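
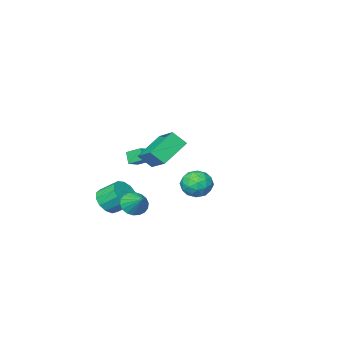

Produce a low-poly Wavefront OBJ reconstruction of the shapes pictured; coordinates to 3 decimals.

v 1.53 -0.768 1.231
v 1.131 0.061 1.716
v 1.698 -0.294 0.559
v 1.3 0.536 1.044
v 2.26 -0.596 1.536
v 1.862 0.234 2.021
v 2.429 -0.121 0.864
v 2.03 0.708 1.349
v 1.716 3.175 3.096
v 2.023 4.809 3.995
v 3.298 3.429 2.094
v 3.605 5.063 2.993
v 2.275 2.657 3.847
v 2.582 4.291 4.746
v 3.857 2.911 2.845
v 4.164 4.545 3.744
v 3.612 2.215 -1.016
v 4.235 1.839 -0.66
v 3.808 3.325 -0.184
v 4.393 2.015 -0.932
v 4.396 2.231 -1.221
v 4.244 2.444 -1.469
v 3.967 2.612 -1.627
v 3.62 2.701 -1.664
v 3.271 2.694 -1.573
v 2.99 2.592 -1.372
v 2.832 2.416 -1.1
v 2.829 2.2 -0.811
v 2.981 1.987 -0.563
v 3.258 1.819 -0.405
v 3.605 1.73 -0.367
v 3.954 1.737 -0.458
v -4.081 -1.297 -2.779
v -3.39 -1.715 -2.121
v -3.85 -2.585 -3.839
v -3.159 -3.003 -3.181
v -4.168 -2.973 -2.927
v -4.311 -2.177 -2.272
v -2.929 -2.123 -3.688
v -3.072 -1.327 -3.033
v -2.679 -2.225 -2.683
v -3.444 -2.75 -2.213
v -3.796 -1.55 -3.747
v -4.561 -2.075 -3.277
v -3.756 -1.393 -2.357
v -3.484 -2.907 -3.603
v -4.077 -2.889 -3.454
v -3.671 -3.135 -3.067
v -4.297 -1.664 -2.445
v -3.891 -1.91 -2.059
v -4.348 -2.649 -2.532
v -3.349 -2.39 -3.901
v -2.943 -2.636 -3.515
v -3.569 -1.165 -2.893
v -3.163 -1.411 -2.506
v -2.892 -1.651 -3.428
v -2.932 -1.938 -2.301
v -2.796 -2.696 -2.924
v -2.66 -2.179 -3.222
v -2.744 -1.711 -2.837
v -3.382 -2.247 -2.024
v -3.246 -3.004 -2.647
v -3.839 -2.986 -2.498
v -3.923 -2.518 -2.113
v -2.963 -2.547 -2.354
v -3.994 -1.296 -3.313
v -3.858 -2.053 -3.936
v -3.317 -1.782 -3.847
v -3.401 -1.314 -3.462
v -4.444 -1.604 -3.036
v -4.308 -2.362 -3.659
v -4.496 -2.589 -3.123
v -4.58 -2.121 -2.738
v -4.277 -1.753 -3.606
v 3.815 -0.112 -1.652
v 4.62 0.327 -1.576
v 4.05 1.231 -0.751
v 3.245 0.792 -0.828
v 4.375 0.541 -1.98
v 3.805 1.444 -1.155
v 3.952 0.547 -2.28
v 3.382 1.451 -1.455
v 3.486 0.344 -2.38
v 2.915 1.248 -1.556
v 3.124 -0.003 -2.25
v 2.554 0.901 -1.425
v 2.982 -0.385 -1.93
v 2.411 0.519 -1.105
v 3.104 -0.68 -1.521
v 2.533 0.223 -0.697
v 3.452 -0.795 -1.155
v 2.881 0.109 -0.33
v 3.916 -0.693 -0.946
v 3.345 0.211 -0.122
v 4.347 -0.406 -0.962
v 3.776 0.498 -0.137
v 4.61 -0.026 -1.197
v 4.039 0.878 -0.372
f 2 4 1
f 5 2 1
f 1 4 3
f 3 5 1
f 2 8 4
f 6 2 5
f 6 8 2
f 4 8 3
f 7 5 3
f 3 8 7
f 7 6 5
f 8 6 7
f 10 12 9
f 13 10 9
f 9 12 11
f 11 13 9
f 10 16 12
f 14 10 13
f 14 16 10
f 12 16 11
f 15 13 11
f 11 16 15
f 15 14 13
f 16 14 15
f 18 17 20
f 18 20 19
f 20 17 21
f 20 21 19
f 21 17 22
f 21 22 19
f 22 17 23
f 22 23 19
f 23 17 24
f 23 24 19
f 24 17 25
f 24 25 19
f 25 17 26
f 25 26 19
f 26 17 27
f 26 27 19
f 27 17 28
f 27 28 19
f 28 17 29
f 28 29 19
f 29 17 30
f 29 30 19
f 30 17 31
f 30 31 19
f 31 17 32
f 31 32 19
f 32 17 18
f 32 18 19
f 33 70 49
f 70 44 73
f 49 73 38
f 70 73 49
f 33 49 45
f 49 38 50
f 45 50 34
f 49 50 45
f 33 45 54
f 45 34 55
f 54 55 40
f 45 55 54
f 33 54 66
f 54 40 69
f 66 69 43
f 54 69 66
f 33 66 70
f 66 43 74
f 70 74 44
f 66 74 70
f 34 50 61
f 50 38 64
f 61 64 42
f 50 64 61
f 38 73 51
f 73 44 72
f 51 72 37
f 73 72 51
f 44 74 71
f 74 43 67
f 71 67 35
f 74 67 71
f 43 69 68
f 69 40 56
f 68 56 39
f 69 56 68
f 40 55 60
f 55 34 57
f 60 57 41
f 55 57 60
f 36 62 48
f 62 42 63
f 48 63 37
f 62 63 48
f 36 48 46
f 48 37 47
f 46 47 35
f 48 47 46
f 36 46 53
f 46 35 52
f 53 52 39
f 46 52 53
f 36 53 58
f 53 39 59
f 58 59 41
f 53 59 58
f 36 58 62
f 58 41 65
f 62 65 42
f 58 65 62
f 37 63 51
f 63 42 64
f 51 64 38
f 63 64 51
f 35 47 71
f 47 37 72
f 71 72 44
f 47 72 71
f 39 52 68
f 52 35 67
f 68 67 43
f 52 67 68
f 41 59 60
f 59 39 56
f 60 56 40
f 59 56 60
f 42 65 61
f 65 41 57
f 61 57 34
f 65 57 61
f 76 75 79
f 76 79 77
f 77 79 80
f 77 80 78
f 79 75 81
f 79 81 80
f 80 81 82
f 80 82 78
f 81 75 83
f 81 83 82
f 82 83 84
f 82 84 78
f 83 75 85
f 83 85 84
f 84 85 86
f 84 86 78
f 85 75 87
f 85 87 86
f 86 87 88
f 86 88 78
f 87 75 89
f 87 89 88
f 88 89 90
f 88 90 78
f 89 75 91
f 89 91 90
f 90 91 92
f 90 92 78
f 91 75 93
f 91 93 92
f 92 93 94
f 92 94 78
f 93 75 95
f 93 95 94
f 94 95 96
f 94 96 78
f 95 75 97
f 95 97 96
f 96 97 98
f 96 98 78
f 97 75 76
f 97 76 98
f 98 76 77
f 98 77 78



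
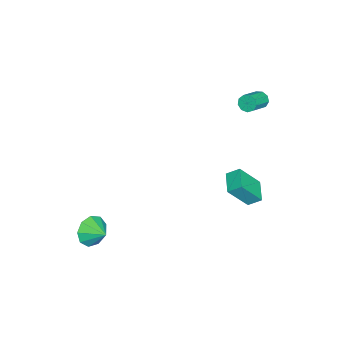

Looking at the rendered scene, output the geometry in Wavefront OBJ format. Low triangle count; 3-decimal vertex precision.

v -4.543 3.573 2.737
v -4.26 3.665 2.263
v -3.014 3.258 2.928
v -3.297 3.167 3.403
v -4.269 3.984 2.474
v -3.022 3.577 3.139
v -4.405 4.111 2.808
v -3.159 3.705 3.473
v -4.607 3.987 3.11
v -3.36 3.58 3.775
v -4.778 3.669 3.237
v -3.532 3.262 3.902
v -4.84 3.306 3.13
v -3.594 2.899 3.795
v -4.763 3.068 2.84
v -3.516 2.662 3.505
v -4.583 3.067 2.502
v -3.336 2.66 3.167
v -4.384 3.302 2.274
v -3.138 2.896 2.939
v 2.435 -3.774 -4.081
v 3.088 -3.792 -4.824
v 2.985 -2.826 -3.619
v 2.558 -3.404 -4.99
v 1.971 -3.189 -4.731
v 1.6 -3.248 -4.167
v 1.62 -3.553 -3.563
v 2.021 -3.962 -3.201
v 2.615 -4.283 -3.251
v 3.125 -4.366 -3.689
v 3.312 -4.172 -4.311
v -3.713 3.162 -4.308
v -3.825 3.901 -3.788
v -2.426 3.564 -4.601
v -2.537 4.302 -4.081
v -3.043 2.158 -2.739
v -3.154 2.896 -2.219
v -1.755 2.559 -3.032
v -1.867 3.298 -2.512
f 2 1 5
f 2 5 3
f 3 5 6
f 3 6 4
f 5 1 7
f 5 7 6
f 6 7 8
f 6 8 4
f 7 1 9
f 7 9 8
f 8 9 10
f 8 10 4
f 9 1 11
f 9 11 10
f 10 11 12
f 10 12 4
f 11 1 13
f 11 13 12
f 12 13 14
f 12 14 4
f 13 1 15
f 13 15 14
f 14 15 16
f 14 16 4
f 15 1 17
f 15 17 16
f 16 17 18
f 16 18 4
f 17 1 19
f 17 19 18
f 18 19 20
f 18 20 4
f 19 1 2
f 19 2 20
f 20 2 3
f 20 3 4
f 22 21 24
f 22 24 23
f 24 21 25
f 24 25 23
f 25 21 26
f 25 26 23
f 26 21 27
f 26 27 23
f 27 21 28
f 27 28 23
f 28 21 29
f 28 29 23
f 29 21 30
f 29 30 23
f 30 21 31
f 30 31 23
f 31 21 22
f 31 22 23
f 33 35 32
f 36 33 32
f 32 35 34
f 34 36 32
f 33 39 35
f 37 33 36
f 37 39 33
f 35 39 34
f 38 36 34
f 34 39 38
f 38 37 36
f 39 37 38



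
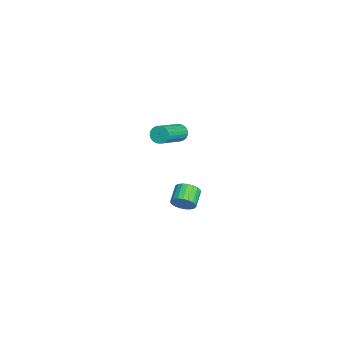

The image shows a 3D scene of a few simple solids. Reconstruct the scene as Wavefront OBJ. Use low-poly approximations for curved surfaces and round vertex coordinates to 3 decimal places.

v -1.873 -2.514 -4.072
v -1.616 -2.818 -3.401
v -2.69 -2.571 -2.878
v -2.947 -2.266 -3.548
v -1.53 -2.507 -3.371
v -2.604 -2.259 -2.848
v -1.503 -2.197 -3.462
v -2.577 -1.949 -2.939
v -1.54 -1.941 -3.659
v -2.614 -1.694 -3.136
v -1.635 -1.785 -3.927
v -2.709 -1.538 -3.404
v -1.771 -1.755 -4.22
v -2.845 -1.508 -3.697
v -1.924 -1.856 -4.487
v -2.998 -1.608 -3.964
v -2.069 -2.07 -4.683
v -3.143 -1.823 -4.159
v -2.18 -2.362 -4.773
v -3.254 -2.114 -4.249
v -2.237 -2.679 -4.741
v -3.311 -2.432 -4.218
v -2.232 -2.968 -4.594
v -3.306 -2.721 -4.071
v -2.165 -3.179 -4.356
v -3.239 -2.931 -3.833
v -2.047 -3.274 -4.07
v -3.121 -3.027 -3.546
v -1.899 -3.238 -3.783
v -2.973 -2.991 -3.26
v -1.747 -3.077 -3.547
v -2.821 -2.829 -3.023
v -0.349 -2.725 3.23
v -0.004 -2.623 2.749
v 1.633 -3.633 3.709
v 1.289 -3.735 4.19
v 0.039 -2.421 2.888
v 1.677 -3.431 3.848
v 0.016 -2.271 3.086
v 1.653 -3.281 4.046
v -0.071 -2.199 3.309
v 1.567 -3.209 4.269
v -0.205 -2.219 3.518
v 1.432 -3.229 4.478
v -0.365 -2.326 3.678
v 1.273 -3.336 4.637
v -0.521 -2.502 3.759
v 1.116 -3.512 4.719
v -0.648 -2.716 3.75
v 0.989 -3.726 4.71
v -0.723 -2.933 3.65
v 0.914 -3.943 4.61
v -0.733 -3.113 3.478
v 0.904 -4.123 4.438
v -0.677 -3.226 3.263
v 0.96 -4.236 4.223
v -0.564 -3.253 3.042
v 1.073 -4.263 4.002
v -0.414 -3.188 2.854
v 1.224 -4.198 3.814
v -0.252 -3.043 2.731
v 1.385 -4.053 3.691
v -0.107 -2.844 2.694
v 1.53 -3.854 3.654
f 2 1 5
f 2 5 3
f 3 5 6
f 3 6 4
f 5 1 7
f 5 7 6
f 6 7 8
f 6 8 4
f 7 1 9
f 7 9 8
f 8 9 10
f 8 10 4
f 9 1 11
f 9 11 10
f 10 11 12
f 10 12 4
f 11 1 13
f 11 13 12
f 12 13 14
f 12 14 4
f 13 1 15
f 13 15 14
f 14 15 16
f 14 16 4
f 15 1 17
f 15 17 16
f 16 17 18
f 16 18 4
f 17 1 19
f 17 19 18
f 18 19 20
f 18 20 4
f 19 1 21
f 19 21 20
f 20 21 22
f 20 22 4
f 21 1 23
f 21 23 22
f 22 23 24
f 22 24 4
f 23 1 25
f 23 25 24
f 24 25 26
f 24 26 4
f 25 1 27
f 25 27 26
f 26 27 28
f 26 28 4
f 27 1 29
f 27 29 28
f 28 29 30
f 28 30 4
f 29 1 31
f 29 31 30
f 30 31 32
f 30 32 4
f 31 1 2
f 31 2 32
f 32 2 3
f 32 3 4
f 34 33 37
f 34 37 35
f 35 37 38
f 35 38 36
f 37 33 39
f 37 39 38
f 38 39 40
f 38 40 36
f 39 33 41
f 39 41 40
f 40 41 42
f 40 42 36
f 41 33 43
f 41 43 42
f 42 43 44
f 42 44 36
f 43 33 45
f 43 45 44
f 44 45 46
f 44 46 36
f 45 33 47
f 45 47 46
f 46 47 48
f 46 48 36
f 47 33 49
f 47 49 48
f 48 49 50
f 48 50 36
f 49 33 51
f 49 51 50
f 50 51 52
f 50 52 36
f 51 33 53
f 51 53 52
f 52 53 54
f 52 54 36
f 53 33 55
f 53 55 54
f 54 55 56
f 54 56 36
f 55 33 57
f 55 57 56
f 56 57 58
f 56 58 36
f 57 33 59
f 57 59 58
f 58 59 60
f 58 60 36
f 59 33 61
f 59 61 60
f 60 61 62
f 60 62 36
f 61 33 63
f 61 63 62
f 62 63 64
f 62 64 36
f 63 33 34
f 63 34 64
f 64 34 35
f 64 35 36



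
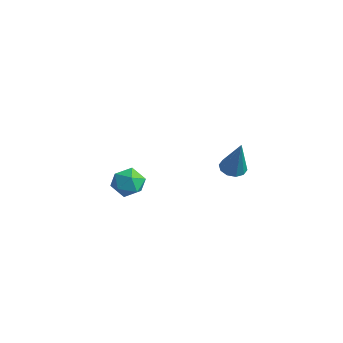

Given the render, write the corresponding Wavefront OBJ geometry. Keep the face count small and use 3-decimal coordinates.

v -3.998 -1.147 -2.348
v -3.188 -0.912 -2.883
v -4.412 -2.248 -3.457
v -3.602 -2.013 -3.992
v -3.502 -2.48 -3.115
v -3.246 -1.8 -2.43
v -4.354 -1.36 -3.91
v -4.098 -0.68 -3.225
v -3.408 -1.043 -3.849
v -2.882 -1.736 -3.358
v -4.718 -1.424 -2.982
v -4.192 -2.117 -2.491
v 2.859 -0.39 0.92
v 3.347 0.091 0.779
v 3.581 -0.53 2.94
v 2.993 0.297 0.919
v 2.588 0.24 1.06
v 2.286 -0.058 1.147
v 2.204 -0.483 1.148
v 2.371 -0.872 1.061
v 2.725 -1.077 0.92
v 3.13 -1.02 0.779
v 3.432 -0.723 0.692
v 3.514 -0.298 0.692
f 1 12 6
f 1 6 2
f 1 2 8
f 1 8 11
f 1 11 12
f 2 6 10
f 6 12 5
f 12 11 3
f 11 8 7
f 8 2 9
f 4 10 5
f 4 5 3
f 4 3 7
f 4 7 9
f 4 9 10
f 5 10 6
f 3 5 12
f 7 3 11
f 9 7 8
f 10 9 2
f 14 13 16
f 14 16 15
f 16 13 17
f 16 17 15
f 17 13 18
f 17 18 15
f 18 13 19
f 18 19 15
f 19 13 20
f 19 20 15
f 20 13 21
f 20 21 15
f 21 13 22
f 21 22 15
f 22 13 23
f 22 23 15
f 23 13 24
f 23 24 15
f 24 13 14
f 24 14 15



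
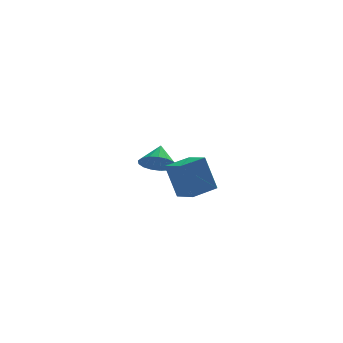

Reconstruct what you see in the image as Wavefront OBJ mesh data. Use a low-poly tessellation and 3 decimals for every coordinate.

v -1.285 2.705 -0.739
v -0.811 1.974 -0.101
v -0.955 3.755 0.219
v -0.429 2.135 -0.41
v -0.243 2.427 -0.794
v -0.296 2.782 -1.165
v -0.576 3.12 -1.439
v -1.018 3.362 -1.553
v -1.521 3.454 -1.48
v -1.971 3.374 -1.237
v -2.263 3.141 -0.88
v -2.331 2.808 -0.491
v -2.16 2.451 -0.159
v -1.788 2.152 0.041
v -1.301 1.98 0.062
v -0.343 -5.13 0.015
v -0.929 -4.711 2.041
v -0.996 -3.89 -0.43
v -1.582 -3.472 1.595
v 1.022 -4.328 0.245
v 0.436 -3.91 2.27
v 0.369 -3.089 -0.201
v -0.217 -2.67 1.825
f 2 1 4
f 2 4 3
f 4 1 5
f 4 5 3
f 5 1 6
f 5 6 3
f 6 1 7
f 6 7 3
f 7 1 8
f 7 8 3
f 8 1 9
f 8 9 3
f 9 1 10
f 9 10 3
f 10 1 11
f 10 11 3
f 11 1 12
f 11 12 3
f 12 1 13
f 12 13 3
f 13 1 14
f 13 14 3
f 14 1 15
f 14 15 3
f 15 1 2
f 15 2 3
f 17 19 16
f 20 17 16
f 16 19 18
f 18 20 16
f 17 23 19
f 21 17 20
f 21 23 17
f 19 23 18
f 22 20 18
f 18 23 22
f 22 21 20
f 23 21 22



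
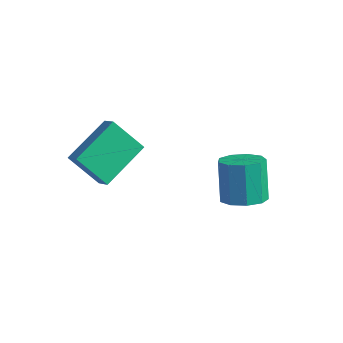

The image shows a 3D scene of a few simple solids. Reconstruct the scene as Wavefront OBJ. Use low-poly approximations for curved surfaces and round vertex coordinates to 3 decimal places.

v 3.705 -0.357 -3.359
v 4.479 0.056 -3.285
v 3.948 0.79 -1.846
v 3.175 0.377 -1.921
v 4.094 0.395 -3.6
v 3.564 1.129 -2.161
v 3.527 0.382 -3.802
v 2.997 1.116 -2.363
v 3.044 0.024 -3.797
v 2.513 0.758 -2.359
v 2.87 -0.513 -3.588
v 2.339 0.221 -2.149
v 3.087 -0.977 -3.271
v 2.556 -0.243 -1.833
v 3.593 -1.151 -2.996
v 3.062 -0.417 -1.557
v 4.152 -0.953 -2.891
v 3.621 -0.219 -1.452
v 4.502 -0.477 -3.005
v 3.971 0.257 -1.566
v 0.121 -4.22 -0.677
v -1 -4.404 0.363
v 0.47 -2.411 0.021
v -0.651 -2.595 1.06
v 0.691 -4.545 -0.12
v -0.43 -4.729 0.919
v 1.04 -2.736 0.577
v -0.081 -2.92 1.617
f 2 1 5
f 2 5 3
f 3 5 6
f 3 6 4
f 5 1 7
f 5 7 6
f 6 7 8
f 6 8 4
f 7 1 9
f 7 9 8
f 8 9 10
f 8 10 4
f 9 1 11
f 9 11 10
f 10 11 12
f 10 12 4
f 11 1 13
f 11 13 12
f 12 13 14
f 12 14 4
f 13 1 15
f 13 15 14
f 14 15 16
f 14 16 4
f 15 1 17
f 15 17 16
f 16 17 18
f 16 18 4
f 17 1 19
f 17 19 18
f 18 19 20
f 18 20 4
f 19 1 2
f 19 2 20
f 20 2 3
f 20 3 4
f 22 24 21
f 25 22 21
f 21 24 23
f 23 25 21
f 22 28 24
f 26 22 25
f 26 28 22
f 24 28 23
f 27 25 23
f 23 28 27
f 27 26 25
f 28 26 27



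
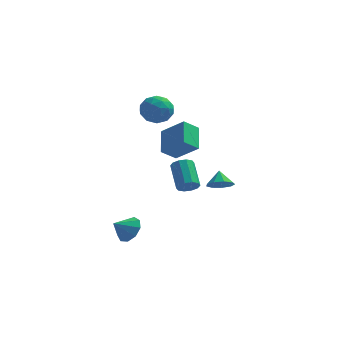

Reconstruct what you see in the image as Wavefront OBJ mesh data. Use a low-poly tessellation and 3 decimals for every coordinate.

v -0.537 -2.553 2.238
v -0.854 -1.044 3.242
v 0.222 -1.912 1.513
v -0.095 -0.403 2.517
v 0.915 -2.997 3.363
v 0.598 -1.488 4.367
v 1.674 -2.356 2.638
v 1.357 -0.847 3.642
v 0.633 -0.322 -1.552
v 1.251 -0.361 -1.164
v 0.584 1.063 0.04
v -0.033 1.102 -0.348
v 1.311 -0.056 -1.492
v 0.644 1.368 -0.287
v 1.112 0.148 -1.842
v 0.445 1.571 -0.637
v 0.73 0.172 -2.081
v 0.063 1.595 -0.877
v 0.312 0.007 -2.119
v -0.355 1.431 -0.915
v 0.016 -0.283 -1.94
v -0.651 1.141 -0.736
v -0.044 -0.588 -1.613
v -0.711 0.836 -0.408
v 0.155 -0.791 -1.263
v -0.512 0.632 -0.058
v 0.537 -0.815 -1.023
v -0.13 0.608 0.181
v 0.955 -0.651 -0.985
v 0.288 0.773 0.219
v 1.981 2.909 -2.743
v 2.845 3.161 -2.732
v 1.759 3.631 -1.877
v 2.526 3.522 -3.115
v 1.951 3.596 -3.324
v 1.391 3.349 -3.261
v 1.107 2.895 -2.957
v 1.232 2.448 -2.552
v 1.708 2.217 -2.237
v 2.311 2.309 -2.159
v 2.76 2.682 -2.354
v -2.119 2.66 3.318
v -1.13 2.196 3.048
v -2.37 1.384 4.592
v -1.381 0.92 4.322
v -1.412 1.925 4.826
v -1.257 2.714 4.039
v -2.243 0.866 3.601
v -2.088 1.655 2.814
v -1.207 1.087 3.223
v -0.693 1.742 3.98
v -2.807 1.838 3.66
v -2.293 2.493 4.417
v -1.602 2.54 3.071
v -1.898 1.04 4.569
v -1.916 1.631 4.865
v -1.335 1.358 4.707
v -1.677 2.844 3.653
v -1.095 2.572 3.495
v -1.261 2.413 4.54
v -2.405 1.008 4.145
v -1.823 0.736 3.987
v -2.165 2.222 2.933
v -1.584 1.949 2.775
v -2.239 1.167 3.1
v -1.066 1.615 3.016
v -1.214 0.865 3.764
v -1.721 0.834 3.341
v -1.63 1.297 2.878
v -0.764 2 3.461
v -0.912 1.25 4.209
v -0.93 1.841 4.506
v -0.839 2.305 4.043
v -0.81 1.348 3.564
v -2.588 2.33 3.431
v -2.736 1.58 4.179
v -2.661 1.275 3.597
v -2.57 1.739 3.134
v -2.286 2.715 3.876
v -2.434 1.965 4.624
v -1.87 2.283 4.762
v -1.779 2.746 4.299
v -2.69 2.232 4.076
v -2.457 -2.646 -4.349
v -1.835 -2.504 -3.579
v -3.243 -3.314 -3.591
v -2.293 -1.997 -3.607
v -2.827 -1.793 -3.982
v -3.188 -1.989 -4.529
v -3.207 -2.492 -4.992
v -2.875 -3.068 -5.154
v -2.347 -3.446 -4.939
v -1.871 -3.451 -4.448
v -1.668 -3.078 -3.911
f 2 4 1
f 5 2 1
f 1 4 3
f 3 5 1
f 2 8 4
f 6 2 5
f 6 8 2
f 4 8 3
f 7 5 3
f 3 8 7
f 7 6 5
f 8 6 7
f 10 9 13
f 10 13 11
f 11 13 14
f 11 14 12
f 13 9 15
f 13 15 14
f 14 15 16
f 14 16 12
f 15 9 17
f 15 17 16
f 16 17 18
f 16 18 12
f 17 9 19
f 17 19 18
f 18 19 20
f 18 20 12
f 19 9 21
f 19 21 20
f 20 21 22
f 20 22 12
f 21 9 23
f 21 23 22
f 22 23 24
f 22 24 12
f 23 9 25
f 23 25 24
f 24 25 26
f 24 26 12
f 25 9 27
f 25 27 26
f 26 27 28
f 26 28 12
f 27 9 29
f 27 29 28
f 28 29 30
f 28 30 12
f 29 9 10
f 29 10 30
f 30 10 11
f 30 11 12
f 32 31 34
f 32 34 33
f 34 31 35
f 34 35 33
f 35 31 36
f 35 36 33
f 36 31 37
f 36 37 33
f 37 31 38
f 37 38 33
f 38 31 39
f 38 39 33
f 39 31 40
f 39 40 33
f 40 31 41
f 40 41 33
f 41 31 32
f 41 32 33
f 42 79 58
f 79 53 82
f 58 82 47
f 79 82 58
f 42 58 54
f 58 47 59
f 54 59 43
f 58 59 54
f 42 54 63
f 54 43 64
f 63 64 49
f 54 64 63
f 42 63 75
f 63 49 78
f 75 78 52
f 63 78 75
f 42 75 79
f 75 52 83
f 79 83 53
f 75 83 79
f 43 59 70
f 59 47 73
f 70 73 51
f 59 73 70
f 47 82 60
f 82 53 81
f 60 81 46
f 82 81 60
f 53 83 80
f 83 52 76
f 80 76 44
f 83 76 80
f 52 78 77
f 78 49 65
f 77 65 48
f 78 65 77
f 49 64 69
f 64 43 66
f 69 66 50
f 64 66 69
f 45 71 57
f 71 51 72
f 57 72 46
f 71 72 57
f 45 57 55
f 57 46 56
f 55 56 44
f 57 56 55
f 45 55 62
f 55 44 61
f 62 61 48
f 55 61 62
f 45 62 67
f 62 48 68
f 67 68 50
f 62 68 67
f 45 67 71
f 67 50 74
f 71 74 51
f 67 74 71
f 46 72 60
f 72 51 73
f 60 73 47
f 72 73 60
f 44 56 80
f 56 46 81
f 80 81 53
f 56 81 80
f 48 61 77
f 61 44 76
f 77 76 52
f 61 76 77
f 50 68 69
f 68 48 65
f 69 65 49
f 68 65 69
f 51 74 70
f 74 50 66
f 70 66 43
f 74 66 70
f 85 84 87
f 85 87 86
f 87 84 88
f 87 88 86
f 88 84 89
f 88 89 86
f 89 84 90
f 89 90 86
f 90 84 91
f 90 91 86
f 91 84 92
f 91 92 86
f 92 84 93
f 92 93 86
f 93 84 94
f 93 94 86
f 94 84 85
f 94 85 86



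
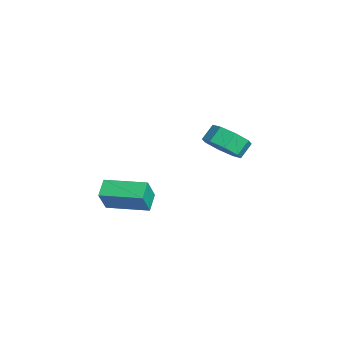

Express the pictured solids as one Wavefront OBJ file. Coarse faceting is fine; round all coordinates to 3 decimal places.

v 2.903 -2.971 0.542
v 2.077 -2.587 1.064
v 3.907 -1.068 0.73
v 3.08 -0.684 1.252
v 3.48 -3.396 1.768
v 2.653 -3.012 2.29
v 4.483 -1.493 1.956
v 3.657 -1.109 2.478
v 0.587 3.032 2.56
v 1.517 2.991 3.146
v 1.103 3.606 3.846
v 0.173 3.648 3.26
v 1.515 3.622 2.59
v 1.101 4.238 3.29
v 0.969 3.909 2.016
v 0.555 4.524 2.716
v 0.2 3.682 1.761
v -0.214 4.297 2.461
v -0.343 3.074 1.974
v -0.757 3.689 2.674
v -0.341 2.442 2.53
v -0.755 3.058 3.23
v 0.205 2.156 3.104
v -0.209 2.771 3.804
v 0.974 2.383 3.359
v 0.56 2.998 4.059
f 2 4 1
f 5 2 1
f 1 4 3
f 3 5 1
f 2 8 4
f 6 2 5
f 6 8 2
f 4 8 3
f 7 5 3
f 3 8 7
f 7 6 5
f 8 6 7
f 10 9 13
f 10 13 11
f 11 13 14
f 11 14 12
f 13 9 15
f 13 15 14
f 14 15 16
f 14 16 12
f 15 9 17
f 15 17 16
f 16 17 18
f 16 18 12
f 17 9 19
f 17 19 18
f 18 19 20
f 18 20 12
f 19 9 21
f 19 21 20
f 20 21 22
f 20 22 12
f 21 9 23
f 21 23 22
f 22 23 24
f 22 24 12
f 23 9 25
f 23 25 24
f 24 25 26
f 24 26 12
f 25 9 10
f 25 10 26
f 26 10 11
f 26 11 12



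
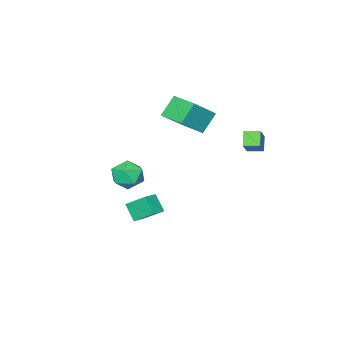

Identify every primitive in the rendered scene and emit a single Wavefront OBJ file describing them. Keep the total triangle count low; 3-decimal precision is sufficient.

v 2.558 -0.077 -2.654
v 2.448 -0.809 -1.8
v 2.154 0.95 -1.825
v 2.044 0.217 -0.971
v 3.376 0.063 -2.429
v 3.266 -0.67 -1.575
v 2.972 1.089 -1.6
v 2.862 0.357 -0.746
v -2.569 2.07 1.065
v -3.083 1.612 1.749
v -3.069 2.764 1.154
v -3.583 2.306 1.837
v -1.797 2.514 1.943
v -2.311 2.056 2.626
v -2.297 3.208 2.031
v -2.811 2.75 2.715
v -2.765 -2.804 0.954
v -3.7 -2.798 2.05
v -2.629 -1.153 1.062
v -3.564 -1.147 2.157
v -1.396 -2.993 2.123
v -2.331 -2.987 3.218
v -1.26 -1.342 2.23
v -2.195 -1.336 3.326
v 2.975 0.088 1.365
v 3.489 0.817 1.681
v 4.211 -0.477 0.659
v 4.725 0.252 0.975
v 4.41 -0.402 1.581
v 3.646 -0.053 2.018
v 4.054 0.393 0.322
v 3.29 0.742 0.759
v 4.156 1.006 1.036
v 4.376 0.514 1.814
v 3.324 -0.174 0.526
v 3.544 -0.666 1.304
f 2 4 1
f 5 2 1
f 1 4 3
f 3 5 1
f 2 8 4
f 6 2 5
f 6 8 2
f 4 8 3
f 7 5 3
f 3 8 7
f 7 6 5
f 8 6 7
f 10 12 9
f 13 10 9
f 9 12 11
f 11 13 9
f 10 16 12
f 14 10 13
f 14 16 10
f 12 16 11
f 15 13 11
f 11 16 15
f 15 14 13
f 16 14 15
f 18 20 17
f 21 18 17
f 17 20 19
f 19 21 17
f 18 24 20
f 22 18 21
f 22 24 18
f 20 24 19
f 23 21 19
f 19 24 23
f 23 22 21
f 24 22 23
f 25 36 30
f 25 30 26
f 25 26 32
f 25 32 35
f 25 35 36
f 26 30 34
f 30 36 29
f 36 35 27
f 35 32 31
f 32 26 33
f 28 34 29
f 28 29 27
f 28 27 31
f 28 31 33
f 28 33 34
f 29 34 30
f 27 29 36
f 31 27 35
f 33 31 32
f 34 33 26



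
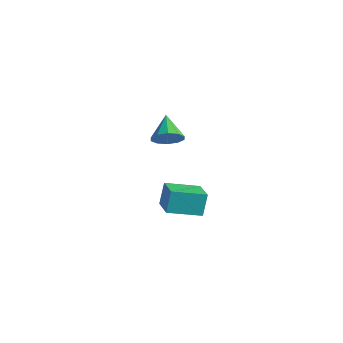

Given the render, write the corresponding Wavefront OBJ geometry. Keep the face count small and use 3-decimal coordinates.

v 1.351 1.751 2.645
v 1.643 1.461 3.332
v 0.449 2.569 3.375
v 1.907 1.861 3.21
v 1.959 2.218 2.873
v 1.779 2.398 2.449
v 1.436 2.33 2.1
v 1.06 2.041 1.959
v 0.796 1.641 2.081
v 0.744 1.283 2.418
v 0.924 1.104 2.842
v 1.267 1.172 3.191
v 0.583 2.425 -3.493
v 0.42 2.925 -2.337
v -0.626 3.196 -3.996
v -0.789 3.696 -2.84
v 1.649 3.804 -3.94
v 1.486 4.304 -2.784
v 0.44 4.575 -4.443
v 0.277 5.075 -3.287
f 2 1 4
f 2 4 3
f 4 1 5
f 4 5 3
f 5 1 6
f 5 6 3
f 6 1 7
f 6 7 3
f 7 1 8
f 7 8 3
f 8 1 9
f 8 9 3
f 9 1 10
f 9 10 3
f 10 1 11
f 10 11 3
f 11 1 12
f 11 12 3
f 12 1 2
f 12 2 3
f 14 16 13
f 17 14 13
f 13 16 15
f 15 17 13
f 14 20 16
f 18 14 17
f 18 20 14
f 16 20 15
f 19 17 15
f 15 20 19
f 19 18 17
f 20 18 19



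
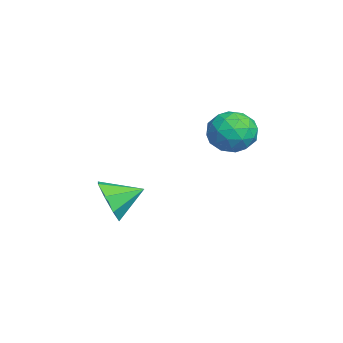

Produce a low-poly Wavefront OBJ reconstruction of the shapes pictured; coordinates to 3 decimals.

v -3.171 -4.414 -2.775
v -2.537 -4.011 -3.537
v -3.369 -3.066 -2.225
v -3.324 -4.034 -3.763
v -4.021 -4.28 -3.411
v -4.22 -4.605 -2.686
v -3.805 -4.818 -2.013
v -3.018 -4.795 -1.787
v -2.321 -4.549 -2.139
v -2.122 -4.224 -2.864
v -1.861 0.943 1.924
v -1.105 0.357 2.279
v -2.075 -0.097 0.661
v -1.319 -0.683 1.016
v -2.199 -0.623 1.527
v -2.067 0.02 2.307
v -1.113 0.24 0.633
v -0.981 0.883 1.413
v -0.642 -0.077 1.481
v -1.314 -0.61 2.033
v -1.866 0.87 0.907
v -2.538 0.337 1.459
v -1.465 0.741 2.212
v -1.715 -0.481 0.728
v -2.233 -0.446 1.028
v -1.789 -0.79 1.236
v -2.03 0.543 2.229
v -1.586 0.199 2.438
v -2.229 -0.377 1.995
v -1.594 0.061 0.502
v -1.15 -0.283 0.711
v -1.391 1.05 1.704
v -0.947 0.706 1.912
v -0.951 0.637 0.945
v -0.748 0.142 1.952
v -0.874 -0.47 1.209
v -0.752 0.073 0.984
v -0.675 0.45 1.443
v -1.143 -0.171 2.276
v -1.268 -0.783 1.534
v -1.786 -0.747 1.834
v -1.709 -0.369 2.293
v -0.871 -0.427 1.807
v -1.912 1.043 1.406
v -2.037 0.431 0.664
v -1.471 0.629 0.647
v -1.394 1.007 1.106
v -2.306 0.73 1.731
v -2.432 0.118 0.988
v -2.505 -0.19 1.497
v -2.428 0.187 1.956
v -2.309 0.687 1.133
f 2 1 4
f 2 4 3
f 4 1 5
f 4 5 3
f 5 1 6
f 5 6 3
f 6 1 7
f 6 7 3
f 7 1 8
f 7 8 3
f 8 1 9
f 8 9 3
f 9 1 10
f 9 10 3
f 10 1 2
f 10 2 3
f 11 48 27
f 48 22 51
f 27 51 16
f 48 51 27
f 11 27 23
f 27 16 28
f 23 28 12
f 27 28 23
f 11 23 32
f 23 12 33
f 32 33 18
f 23 33 32
f 11 32 44
f 32 18 47
f 44 47 21
f 32 47 44
f 11 44 48
f 44 21 52
f 48 52 22
f 44 52 48
f 12 28 39
f 28 16 42
f 39 42 20
f 28 42 39
f 16 51 29
f 51 22 50
f 29 50 15
f 51 50 29
f 22 52 49
f 52 21 45
f 49 45 13
f 52 45 49
f 21 47 46
f 47 18 34
f 46 34 17
f 47 34 46
f 18 33 38
f 33 12 35
f 38 35 19
f 33 35 38
f 14 40 26
f 40 20 41
f 26 41 15
f 40 41 26
f 14 26 24
f 26 15 25
f 24 25 13
f 26 25 24
f 14 24 31
f 24 13 30
f 31 30 17
f 24 30 31
f 14 31 36
f 31 17 37
f 36 37 19
f 31 37 36
f 14 36 40
f 36 19 43
f 40 43 20
f 36 43 40
f 15 41 29
f 41 20 42
f 29 42 16
f 41 42 29
f 13 25 49
f 25 15 50
f 49 50 22
f 25 50 49
f 17 30 46
f 30 13 45
f 46 45 21
f 30 45 46
f 19 37 38
f 37 17 34
f 38 34 18
f 37 34 38
f 20 43 39
f 43 19 35
f 39 35 12
f 43 35 39



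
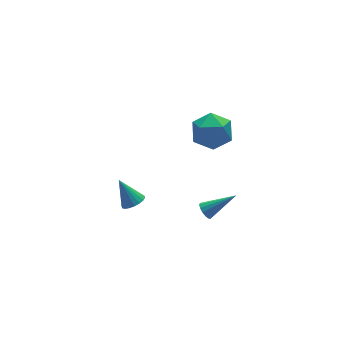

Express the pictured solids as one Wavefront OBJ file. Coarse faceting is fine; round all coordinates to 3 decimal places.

v 4.179 3.428 0.79
v 5.098 2.894 0.13
v 2.842 2.886 -0.63
v 3.761 2.352 -1.29
v 3.397 1.848 -0.204
v 4.223 2.183 0.674
v 3.717 3.597 -1.174
v 4.543 3.932 -0.296
v 4.812 2.998 -1.084
v 4.614 1.917 -0.485
v 3.326 3.863 -0.015
v 3.128 2.782 0.584
v -2.871 -1.453 1.356
v -2.241 -1.416 1.512
v -3.229 -0.627 2.604
v -2.28 -1.183 1.346
v -2.436 -1.002 1.182
v -2.678 -0.912 1.052
v -2.958 -0.928 0.983
v -3.221 -1.049 0.987
v -3.415 -1.25 1.064
v -3.5 -1.491 1.199
v -3.461 -1.724 1.365
v -3.305 -1.904 1.529
v -3.063 -1.995 1.659
v -2.783 -1.979 1.729
v -2.52 -1.858 1.724
v -2.326 -1.657 1.647
v 1.368 -1.132 -2.104
v 1.581 -1.376 -2.524
v 2.892 -1.608 -1.056
v 1.672 -1.117 -2.539
v 1.681 -0.863 -2.437
v 1.607 -0.68 -2.246
v 1.468 -0.619 -2.017
v 1.303 -0.695 -1.812
v 1.156 -0.888 -1.685
v 1.065 -1.146 -1.67
v 1.055 -1.401 -1.772
v 1.13 -1.583 -1.963
v 1.268 -1.645 -2.192
v 1.433 -1.569 -2.397
f 1 12 6
f 1 6 2
f 1 2 8
f 1 8 11
f 1 11 12
f 2 6 10
f 6 12 5
f 12 11 3
f 11 8 7
f 8 2 9
f 4 10 5
f 4 5 3
f 4 3 7
f 4 7 9
f 4 9 10
f 5 10 6
f 3 5 12
f 7 3 11
f 9 7 8
f 10 9 2
f 14 13 16
f 14 16 15
f 16 13 17
f 16 17 15
f 17 13 18
f 17 18 15
f 18 13 19
f 18 19 15
f 19 13 20
f 19 20 15
f 20 13 21
f 20 21 15
f 21 13 22
f 21 22 15
f 22 13 23
f 22 23 15
f 23 13 24
f 23 24 15
f 24 13 25
f 24 25 15
f 25 13 26
f 25 26 15
f 26 13 27
f 26 27 15
f 27 13 28
f 27 28 15
f 28 13 14
f 28 14 15
f 30 29 32
f 30 32 31
f 32 29 33
f 32 33 31
f 33 29 34
f 33 34 31
f 34 29 35
f 34 35 31
f 35 29 36
f 35 36 31
f 36 29 37
f 36 37 31
f 37 29 38
f 37 38 31
f 38 29 39
f 38 39 31
f 39 29 40
f 39 40 31
f 40 29 41
f 40 41 31
f 41 29 42
f 41 42 31
f 42 29 30
f 42 30 31



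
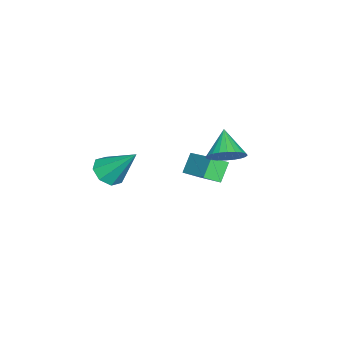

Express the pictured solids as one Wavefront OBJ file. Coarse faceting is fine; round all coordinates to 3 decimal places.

v -1.98 0.277 -0.78
v -2.696 0.387 0.047
v -0.7 1.678 0.143
v -1.417 1.788 0.97
v -1.583 -0.368 -0.35
v -2.3 -0.258 0.477
v -0.304 1.033 0.573
v -1.02 1.143 1.4
v 3.52 -1.721 2.96
v 4.032 -2.2 3.324
v 3.68 -0.439 4.42
v 4.305 -1.81 2.952
v 4.119 -1.368 2.584
v 3.582 -1.132 2.436
v 3.009 -1.242 2.595
v 2.736 -1.632 2.967
v 2.922 -2.074 3.335
v 3.459 -2.31 3.483
v -0.822 1.875 1.801
v -0.196 1.443 2.264
v -1.838 1.405 2.739
v -0.194 1.753 2.421
v -0.288 2.081 2.483
v -0.464 2.378 2.442
v -0.693 2.598 2.303
v -0.943 2.709 2.088
v -1.174 2.692 1.83
v -1.351 2.551 1.567
v -1.448 2.307 1.339
v -1.45 1.997 1.182
v -1.356 1.669 1.12
v -1.18 1.372 1.161
v -0.951 1.151 1.299
v -0.701 1.041 1.514
v -0.47 1.058 1.773
v -0.293 1.199 2.036
f 2 4 1
f 5 2 1
f 1 4 3
f 3 5 1
f 2 8 4
f 6 2 5
f 6 8 2
f 4 8 3
f 7 5 3
f 3 8 7
f 7 6 5
f 8 6 7
f 10 9 12
f 10 12 11
f 12 9 13
f 12 13 11
f 13 9 14
f 13 14 11
f 14 9 15
f 14 15 11
f 15 9 16
f 15 16 11
f 16 9 17
f 16 17 11
f 17 9 18
f 17 18 11
f 18 9 10
f 18 10 11
f 20 19 22
f 20 22 21
f 22 19 23
f 22 23 21
f 23 19 24
f 23 24 21
f 24 19 25
f 24 25 21
f 25 19 26
f 25 26 21
f 26 19 27
f 26 27 21
f 27 19 28
f 27 28 21
f 28 19 29
f 28 29 21
f 29 19 30
f 29 30 21
f 30 19 31
f 30 31 21
f 31 19 32
f 31 32 21
f 32 19 33
f 32 33 21
f 33 19 34
f 33 34 21
f 34 19 35
f 34 35 21
f 35 19 36
f 35 36 21
f 36 19 20
f 36 20 21



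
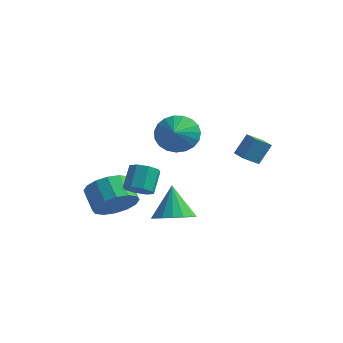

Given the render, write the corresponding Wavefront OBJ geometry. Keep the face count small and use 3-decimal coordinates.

v 0.322 -1.609 -2.018
v 1.223 -1.222 -1.885
v -0.202 -0.911 -0.502
v 0.989 -0.884 -2.121
v 0.601 -0.713 -2.334
v 0.15 -0.747 -2.474
v -0.262 -0.979 -2.51
v -0.54 -1.354 -2.433
v -0.621 -1.789 -2.262
v -0.485 -2.182 -2.034
v -0.165 -2.443 -1.803
v 0.267 -2.514 -1.621
v 0.711 -2.377 -1.53
v 1.067 -2.065 -1.551
v 1.252 -1.647 -1.679
v -2.168 -2.338 -1.609
v -1.463 -1.551 -1.439
v -2.308 -0.954 -0.702
v -3.012 -1.742 -0.871
v -1.747 -1.396 -1.889
v -2.591 -0.799 -1.152
v -2.143 -1.493 -2.264
v -2.987 -0.896 -1.526
v -2.546 -1.817 -2.463
v -3.39 -1.22 -1.726
v -2.847 -2.28 -2.433
v -3.691 -1.684 -1.696
v -2.967 -2.759 -2.183
v -3.811 -2.163 -1.445
v -2.872 -3.126 -1.778
v -3.717 -2.529 -1.041
v -2.589 -3.281 -1.328
v -3.433 -2.684 -0.591
v -2.193 -3.184 -0.954
v -3.037 -2.587 -0.216
v -1.79 -2.86 -0.754
v -2.634 -2.263 -0.017
v -1.489 -2.396 -0.784
v -2.333 -1.8 -0.047
v -1.369 -1.917 -1.035
v -2.213 -1.321 -0.297
v -1.293 1.354 1.449
v -0.913 1.988 2.195
v -0.947 0.486 2.011
v -1.32 1.917 2.335
v -1.723 1.748 2.322
v -2.051 1.511 2.158
v -2.248 1.247 1.872
v -2.28 1.002 1.512
v -2.141 0.817 1.141
v -1.856 0.725 0.824
v -1.473 0.742 0.615
v -1.059 0.865 0.55
v -0.685 1.072 0.64
v -0.417 1.328 0.871
v -0.3 1.588 1.201
v -0.354 1.808 1.574
v -0.571 1.95 1.926
v 0.758 2.846 0.128
v 1.066 3.441 1.135
v 1.24 3.487 -0.399
v 1.548 4.083 0.608
v 1.452 2.377 0.192
v 1.76 2.973 1.199
v 1.934 3.019 -0.335
v 2.242 3.614 0.672
v -0.897 -2.524 -0.269
v -0.45 -2.876 0.139
v -0.636 -2.048 1.057
v -1.083 -1.696 0.649
v -0.207 -2.498 -0.153
v -0.393 -1.67 0.765
v -0.369 -2.135 -0.513
v -0.554 -1.307 0.405
v -0.84 -2 -0.73
v -1.025 -1.172 0.188
v -1.344 -2.172 -0.677
v -1.53 -1.344 0.241
v -1.587 -2.55 -0.385
v -1.773 -1.722 0.533
v -1.426 -2.913 -0.025
v -1.611 -2.085 0.893
v -0.955 -3.048 0.192
v -1.14 -2.22 1.11
f 2 1 4
f 2 4 3
f 4 1 5
f 4 5 3
f 5 1 6
f 5 6 3
f 6 1 7
f 6 7 3
f 7 1 8
f 7 8 3
f 8 1 9
f 8 9 3
f 9 1 10
f 9 10 3
f 10 1 11
f 10 11 3
f 11 1 12
f 11 12 3
f 12 1 13
f 12 13 3
f 13 1 14
f 13 14 3
f 14 1 15
f 14 15 3
f 15 1 2
f 15 2 3
f 17 16 20
f 17 20 18
f 18 20 21
f 18 21 19
f 20 16 22
f 20 22 21
f 21 22 23
f 21 23 19
f 22 16 24
f 22 24 23
f 23 24 25
f 23 25 19
f 24 16 26
f 24 26 25
f 25 26 27
f 25 27 19
f 26 16 28
f 26 28 27
f 27 28 29
f 27 29 19
f 28 16 30
f 28 30 29
f 29 30 31
f 29 31 19
f 30 16 32
f 30 32 31
f 31 32 33
f 31 33 19
f 32 16 34
f 32 34 33
f 33 34 35
f 33 35 19
f 34 16 36
f 34 36 35
f 35 36 37
f 35 37 19
f 36 16 38
f 36 38 37
f 37 38 39
f 37 39 19
f 38 16 40
f 38 40 39
f 39 40 41
f 39 41 19
f 40 16 17
f 40 17 41
f 41 17 18
f 41 18 19
f 43 42 45
f 43 45 44
f 45 42 46
f 45 46 44
f 46 42 47
f 46 47 44
f 47 42 48
f 47 48 44
f 48 42 49
f 48 49 44
f 49 42 50
f 49 50 44
f 50 42 51
f 50 51 44
f 51 42 52
f 51 52 44
f 52 42 53
f 52 53 44
f 53 42 54
f 53 54 44
f 54 42 55
f 54 55 44
f 55 42 56
f 55 56 44
f 56 42 57
f 56 57 44
f 57 42 58
f 57 58 44
f 58 42 43
f 58 43 44
f 60 62 59
f 63 60 59
f 59 62 61
f 61 63 59
f 60 66 62
f 64 60 63
f 64 66 60
f 62 66 61
f 65 63 61
f 61 66 65
f 65 64 63
f 66 64 65
f 68 67 71
f 68 71 69
f 69 71 72
f 69 72 70
f 71 67 73
f 71 73 72
f 72 73 74
f 72 74 70
f 73 67 75
f 73 75 74
f 74 75 76
f 74 76 70
f 75 67 77
f 75 77 76
f 76 77 78
f 76 78 70
f 77 67 79
f 77 79 78
f 78 79 80
f 78 80 70
f 79 67 81
f 79 81 80
f 80 81 82
f 80 82 70
f 81 67 83
f 81 83 82
f 82 83 84
f 82 84 70
f 83 67 68
f 83 68 84
f 84 68 69
f 84 69 70



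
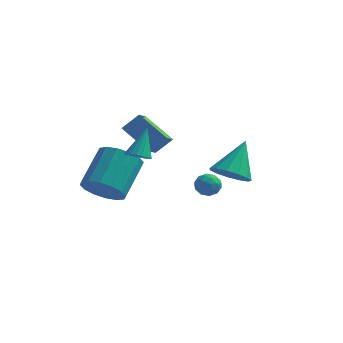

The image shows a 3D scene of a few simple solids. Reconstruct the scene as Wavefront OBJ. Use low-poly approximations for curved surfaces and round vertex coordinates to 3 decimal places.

v -0.496 0.987 -3.838
v -0.139 0.442 -3.808
v -1.341 0.418 -4.112
v -0.984 -0.127 -4.082
v -1.128 0.198 -3.536
v -0.606 0.55 -3.367
v -0.874 0.31 -4.553
v -0.352 0.662 -4.384
v -0.372 0.024 -4.251
v -0.53 -0.045 -3.622
v -0.95 0.905 -4.298
v -1.108 0.836 -3.669
v -0.243 0.765 -3.799
v -1.237 0.095 -4.121
v -1.321 0.286 -3.8
v -1.111 -0.034 -3.783
v -0.518 0.828 -3.539
v -0.308 0.508 -3.522
v -0.89 0.364 -3.362
v -1.172 0.352 -4.398
v -0.962 0.032 -4.381
v -0.369 0.894 -4.137
v -0.159 0.574 -4.12
v -0.59 0.496 -4.558
v -0.171 0.199 -4.042
v -0.667 -0.136 -4.203
v -0.603 0.121 -4.48
v -0.296 0.328 -4.38
v -0.263 0.158 -3.672
v -0.76 -0.177 -3.833
v -0.844 0.014 -3.512
v -0.538 0.221 -3.412
v -0.4 -0.088 -3.932
v -0.72 1.037 -4.087
v -1.217 0.702 -4.248
v -0.942 0.639 -4.508
v -0.636 0.846 -4.408
v -0.813 0.996 -3.717
v -1.309 0.661 -3.878
v -1.184 0.532 -3.54
v -0.877 0.739 -3.44
v -1.08 0.948 -3.988
v -4.109 -4.439 -2.134
v -3.544 -5.039 -1.5
v -3.205 -3.42 -0.271
v -3.771 -2.821 -0.906
v -3.192 -4.842 -1.856
v -2.853 -3.224 -0.628
v -3.085 -4.538 -2.287
v -2.747 -2.919 -1.059
v -3.253 -4.207 -2.677
v -2.915 -2.588 -1.449
v -3.651 -3.938 -2.921
v -3.312 -2.319 -1.693
v -4.171 -3.804 -2.955
v -3.832 -2.185 -1.727
v -4.675 -3.84 -2.769
v -4.336 -2.221 -1.54
v -5.027 -4.036 -2.412
v -4.688 -2.418 -1.184
v -5.133 -4.341 -1.981
v -4.795 -2.722 -0.753
v -4.965 -4.672 -1.591
v -4.627 -3.053 -0.363
v -4.568 -4.941 -1.347
v -4.229 -3.322 -0.119
v -4.048 -5.075 -1.313
v -3.709 -3.456 -0.085
v 1.083 -3.45 -1.036
v 1.572 -4.107 -0.595
v 1.457 -2.21 0.396
v 1.911 -3.852 -0.903
v 1.987 -3.47 -1.254
v 1.776 -3.082 -1.535
v 1.345 -2.81 -1.658
v 0.831 -2.741 -1.583
v 0.397 -2.897 -1.335
v 0.181 -3.229 -0.991
v 0.251 -3.631 -0.662
v 0.585 -3.975 -0.451
v 1.078 -4.152 -0.426
v -2.559 -2.765 -0.458
v -3.895 -2.217 0.496
v -2.566 -1.65 -1.108
v -3.902 -1.102 -0.154
v -1.898 -2.358 0.234
v -3.234 -1.81 1.188
v -1.905 -1.243 -0.416
v -3.241 -0.695 0.538
v -2.649 -4.176 -0.041
v -2.062 -4.219 -0.083
v -2.491 -3.284 1.241
v -2.124 -3.99 -0.236
v -2.307 -3.803 -0.343
v -2.567 -3.702 -0.382
v -2.847 -3.709 -0.342
v -3.081 -3.824 -0.233
v -3.216 -4.019 -0.081
v -3.221 -4.25 0.081
v -3.096 -4.465 0.215
v -2.867 -4.613 0.29
v -2.589 -4.661 0.29
v -2.325 -4.599 0.213
v -2.134 -4.439 0.079
f 1 38 17
f 38 12 41
f 17 41 6
f 38 41 17
f 1 17 13
f 17 6 18
f 13 18 2
f 17 18 13
f 1 13 22
f 13 2 23
f 22 23 8
f 13 23 22
f 1 22 34
f 22 8 37
f 34 37 11
f 22 37 34
f 1 34 38
f 34 11 42
f 38 42 12
f 34 42 38
f 2 18 29
f 18 6 32
f 29 32 10
f 18 32 29
f 6 41 19
f 41 12 40
f 19 40 5
f 41 40 19
f 12 42 39
f 42 11 35
f 39 35 3
f 42 35 39
f 11 37 36
f 37 8 24
f 36 24 7
f 37 24 36
f 8 23 28
f 23 2 25
f 28 25 9
f 23 25 28
f 4 30 16
f 30 10 31
f 16 31 5
f 30 31 16
f 4 16 14
f 16 5 15
f 14 15 3
f 16 15 14
f 4 14 21
f 14 3 20
f 21 20 7
f 14 20 21
f 4 21 26
f 21 7 27
f 26 27 9
f 21 27 26
f 4 26 30
f 26 9 33
f 30 33 10
f 26 33 30
f 5 31 19
f 31 10 32
f 19 32 6
f 31 32 19
f 3 15 39
f 15 5 40
f 39 40 12
f 15 40 39
f 7 20 36
f 20 3 35
f 36 35 11
f 20 35 36
f 9 27 28
f 27 7 24
f 28 24 8
f 27 24 28
f 10 33 29
f 33 9 25
f 29 25 2
f 33 25 29
f 44 43 47
f 44 47 45
f 45 47 48
f 45 48 46
f 47 43 49
f 47 49 48
f 48 49 50
f 48 50 46
f 49 43 51
f 49 51 50
f 50 51 52
f 50 52 46
f 51 43 53
f 51 53 52
f 52 53 54
f 52 54 46
f 53 43 55
f 53 55 54
f 54 55 56
f 54 56 46
f 55 43 57
f 55 57 56
f 56 57 58
f 56 58 46
f 57 43 59
f 57 59 58
f 58 59 60
f 58 60 46
f 59 43 61
f 59 61 60
f 60 61 62
f 60 62 46
f 61 43 63
f 61 63 62
f 62 63 64
f 62 64 46
f 63 43 65
f 63 65 64
f 64 65 66
f 64 66 46
f 65 43 67
f 65 67 66
f 66 67 68
f 66 68 46
f 67 43 44
f 67 44 68
f 68 44 45
f 68 45 46
f 70 69 72
f 70 72 71
f 72 69 73
f 72 73 71
f 73 69 74
f 73 74 71
f 74 69 75
f 74 75 71
f 75 69 76
f 75 76 71
f 76 69 77
f 76 77 71
f 77 69 78
f 77 78 71
f 78 69 79
f 78 79 71
f 79 69 80
f 79 80 71
f 80 69 81
f 80 81 71
f 81 69 70
f 81 70 71
f 83 85 82
f 86 83 82
f 82 85 84
f 84 86 82
f 83 89 85
f 87 83 86
f 87 89 83
f 85 89 84
f 88 86 84
f 84 89 88
f 88 87 86
f 89 87 88
f 91 90 93
f 91 93 92
f 93 90 94
f 93 94 92
f 94 90 95
f 94 95 92
f 95 90 96
f 95 96 92
f 96 90 97
f 96 97 92
f 97 90 98
f 97 98 92
f 98 90 99
f 98 99 92
f 99 90 100
f 99 100 92
f 100 90 101
f 100 101 92
f 101 90 102
f 101 102 92
f 102 90 103
f 102 103 92
f 103 90 104
f 103 104 92
f 104 90 91
f 104 91 92



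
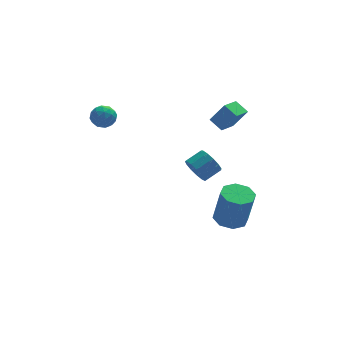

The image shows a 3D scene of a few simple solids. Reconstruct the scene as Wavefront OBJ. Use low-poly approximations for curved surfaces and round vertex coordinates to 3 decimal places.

v 0.412 -3.398 0.463
v 0.811 -3.752 -0.065
v 1.666 -3.437 0.37
v 1.268 -3.082 0.897
v 0.741 -3.362 -0.21
v 1.596 -3.046 0.224
v 0.567 -2.983 -0.142
v 1.422 -2.667 0.292
v 0.343 -2.735 0.118
v 1.199 -2.42 0.552
v 0.142 -2.698 0.487
v 0.998 -2.383 0.922
v 0.027 -2.883 0.849
v 0.882 -2.568 1.284
v 0.033 -3.232 1.088
v 0.889 -2.917 1.523
v 0.161 -3.633 1.129
v 1.016 -3.318 1.563
v 0.368 -3.959 0.958
v 1.223 -3.644 1.392
v 0.589 -4.107 0.63
v 1.444 -3.792 1.064
v 0.754 -4.03 0.249
v 1.61 -3.715 0.683
v 2.555 -1.863 -4.468
v 3.121 -2.537 -4.654
v 3.412 -2.851 -2.639
v 2.845 -2.177 -2.452
v 3.441 -1.929 -4.606
v 3.732 -2.243 -2.591
v 3.242 -1.283 -4.476
v 3.533 -1.597 -2.461
v 2.641 -0.976 -4.342
v 2.931 -1.29 -2.327
v 1.988 -1.189 -4.281
v 2.279 -1.503 -2.266
v 1.668 -1.797 -4.329
v 1.959 -2.111 -2.314
v 1.867 -2.443 -4.459
v 2.158 -2.757 -2.444
v 2.469 -2.75 -4.593
v 2.759 -3.064 -2.578
v 2.491 -0.04 0.847
v 3.162 -0.32 1.973
v 2.029 0.587 1.278
v 2.699 0.306 2.404
v 3.261 0.714 0.576
v 3.931 0.433 1.702
v 2.798 1.34 1.007
v 3.469 1.06 2.133
v -3.155 0.191 3.167
v -2.77 -0.311 2.856
v -4.11 -0.329 2.824
v -3.725 -0.831 2.513
v -3.743 -0.785 3.216
v -3.153 -0.464 3.428
v -3.727 -0.176 2.252
v -3.137 0.145 2.464
v -3.124 -0.538 2.291
v -3.134 -0.914 2.886
v -3.746 0.274 2.794
v -3.756 -0.102 3.389
v -2.879 -0.015 3.042
v -4.001 -0.625 2.638
v -4.012 -0.598 3.051
v -3.786 -0.893 2.869
v -3.103 -0.104 3.378
v -2.877 -0.399 3.195
v -3.449 -0.678 3.406
v -4.003 -0.241 2.485
v -3.777 -0.536 2.302
v -3.094 0.253 2.811
v -2.868 -0.042 2.629
v -3.431 0.038 2.274
v -2.861 -0.443 2.527
v -3.422 -0.748 2.325
v -3.423 -0.364 2.172
v -3.076 -0.175 2.296
v -2.866 -0.664 2.877
v -3.428 -0.969 2.675
v -3.438 -0.942 3.088
v -3.091 -0.754 3.213
v -3.074 -0.797 2.544
v -3.452 0.329 3.005
v -4.014 0.024 2.803
v -3.789 0.114 2.467
v -3.442 0.302 2.592
v -3.458 0.108 3.355
v -4.019 -0.197 3.153
v -3.804 -0.465 3.384
v -3.457 -0.276 3.508
v -3.806 0.157 3.136
f 2 1 5
f 2 5 3
f 3 5 6
f 3 6 4
f 5 1 7
f 5 7 6
f 6 7 8
f 6 8 4
f 7 1 9
f 7 9 8
f 8 9 10
f 8 10 4
f 9 1 11
f 9 11 10
f 10 11 12
f 10 12 4
f 11 1 13
f 11 13 12
f 12 13 14
f 12 14 4
f 13 1 15
f 13 15 14
f 14 15 16
f 14 16 4
f 15 1 17
f 15 17 16
f 16 17 18
f 16 18 4
f 17 1 19
f 17 19 18
f 18 19 20
f 18 20 4
f 19 1 21
f 19 21 20
f 20 21 22
f 20 22 4
f 21 1 23
f 21 23 22
f 22 23 24
f 22 24 4
f 23 1 2
f 23 2 24
f 24 2 3
f 24 3 4
f 26 25 29
f 26 29 27
f 27 29 30
f 27 30 28
f 29 25 31
f 29 31 30
f 30 31 32
f 30 32 28
f 31 25 33
f 31 33 32
f 32 33 34
f 32 34 28
f 33 25 35
f 33 35 34
f 34 35 36
f 34 36 28
f 35 25 37
f 35 37 36
f 36 37 38
f 36 38 28
f 37 25 39
f 37 39 38
f 38 39 40
f 38 40 28
f 39 25 41
f 39 41 40
f 40 41 42
f 40 42 28
f 41 25 26
f 41 26 42
f 42 26 27
f 42 27 28
f 44 46 43
f 47 44 43
f 43 46 45
f 45 47 43
f 44 50 46
f 48 44 47
f 48 50 44
f 46 50 45
f 49 47 45
f 45 50 49
f 49 48 47
f 50 48 49
f 51 88 67
f 88 62 91
f 67 91 56
f 88 91 67
f 51 67 63
f 67 56 68
f 63 68 52
f 67 68 63
f 51 63 72
f 63 52 73
f 72 73 58
f 63 73 72
f 51 72 84
f 72 58 87
f 84 87 61
f 72 87 84
f 51 84 88
f 84 61 92
f 88 92 62
f 84 92 88
f 52 68 79
f 68 56 82
f 79 82 60
f 68 82 79
f 56 91 69
f 91 62 90
f 69 90 55
f 91 90 69
f 62 92 89
f 92 61 85
f 89 85 53
f 92 85 89
f 61 87 86
f 87 58 74
f 86 74 57
f 87 74 86
f 58 73 78
f 73 52 75
f 78 75 59
f 73 75 78
f 54 80 66
f 80 60 81
f 66 81 55
f 80 81 66
f 54 66 64
f 66 55 65
f 64 65 53
f 66 65 64
f 54 64 71
f 64 53 70
f 71 70 57
f 64 70 71
f 54 71 76
f 71 57 77
f 76 77 59
f 71 77 76
f 54 76 80
f 76 59 83
f 80 83 60
f 76 83 80
f 55 81 69
f 81 60 82
f 69 82 56
f 81 82 69
f 53 65 89
f 65 55 90
f 89 90 62
f 65 90 89
f 57 70 86
f 70 53 85
f 86 85 61
f 70 85 86
f 59 77 78
f 77 57 74
f 78 74 58
f 77 74 78
f 60 83 79
f 83 59 75
f 79 75 52
f 83 75 79



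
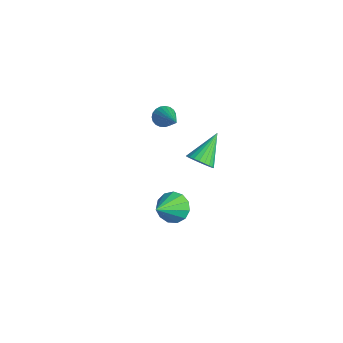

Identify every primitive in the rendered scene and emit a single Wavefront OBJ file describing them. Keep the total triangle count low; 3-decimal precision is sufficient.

v -3.264 0.577 2.561
v -3.016 0.246 2.099
v -1.456 0.343 3.699
v -2.946 0.486 2.036
v -2.93 0.742 2.065
v -2.973 0.969 2.178
v -3.065 1.129 2.358
v -3.192 1.193 2.573
v -3.332 1.151 2.786
v -3.46 1.01 2.96
v -3.553 0.794 3.064
v -3.597 0.54 3.082
v -3.584 0.293 3.009
v -3.515 0.095 2.859
v -3.403 -0.019 2.657
v -3.266 -0.031 2.439
v -3.13 0.063 2.241
v -0.491 1.104 1.1
v 0.181 1.435 1.132
v -1.189 2.416 2.22
v 0.062 1.569 0.9
v -0.141 1.633 0.699
v -0.397 1.616 0.56
v -0.668 1.521 0.502
v -0.912 1.363 0.536
v -1.092 1.165 0.655
v -1.18 0.958 0.842
v -1.164 0.774 1.069
v -1.045 0.639 1.3
v -0.842 0.576 1.501
v -0.585 0.593 1.64
v -0.315 0.688 1.698
v -0.071 0.846 1.665
v 0.109 1.044 1.545
v 0.198 1.25 1.358
v 3.527 -2.379 2.842
v 4.179 -1.864 2.965
v 4.293 -3.621 3.978
v 3.86 -1.757 3.298
v 3.435 -1.847 3.486
v 3.039 -2.106 3.469
v 2.798 -2.451 3.254
v 2.789 -2.774 2.907
v 3.013 -2.971 2.54
v 3.401 -2.98 2.269
v 3.829 -2.798 2.18
v 4.161 -2.483 2.3
v 4.291 -2.135 2.593
f 2 1 4
f 2 4 3
f 4 1 5
f 4 5 3
f 5 1 6
f 5 6 3
f 6 1 7
f 6 7 3
f 7 1 8
f 7 8 3
f 8 1 9
f 8 9 3
f 9 1 10
f 9 10 3
f 10 1 11
f 10 11 3
f 11 1 12
f 11 12 3
f 12 1 13
f 12 13 3
f 13 1 14
f 13 14 3
f 14 1 15
f 14 15 3
f 15 1 16
f 15 16 3
f 16 1 17
f 16 17 3
f 17 1 2
f 17 2 3
f 19 18 21
f 19 21 20
f 21 18 22
f 21 22 20
f 22 18 23
f 22 23 20
f 23 18 24
f 23 24 20
f 24 18 25
f 24 25 20
f 25 18 26
f 25 26 20
f 26 18 27
f 26 27 20
f 27 18 28
f 27 28 20
f 28 18 29
f 28 29 20
f 29 18 30
f 29 30 20
f 30 18 31
f 30 31 20
f 31 18 32
f 31 32 20
f 32 18 33
f 32 33 20
f 33 18 34
f 33 34 20
f 34 18 35
f 34 35 20
f 35 18 19
f 35 19 20
f 37 36 39
f 37 39 38
f 39 36 40
f 39 40 38
f 40 36 41
f 40 41 38
f 41 36 42
f 41 42 38
f 42 36 43
f 42 43 38
f 43 36 44
f 43 44 38
f 44 36 45
f 44 45 38
f 45 36 46
f 45 46 38
f 46 36 47
f 46 47 38
f 47 36 48
f 47 48 38
f 48 36 37
f 48 37 38



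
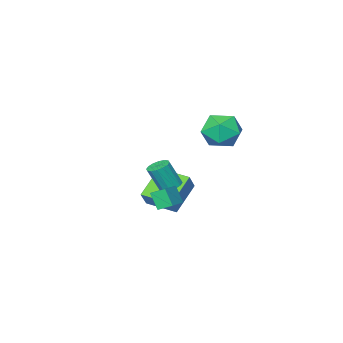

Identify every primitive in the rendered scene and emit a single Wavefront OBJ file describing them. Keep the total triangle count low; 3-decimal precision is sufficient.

v -2.487 3.824 1.708
v -1.418 4.04 2.276
v -2.942 2.46 3.084
v -1.873 2.676 3.652
v -2.757 3.532 3.658
v -2.476 4.375 2.808
v -1.884 2.125 2.552
v -1.603 2.968 1.702
v -1.045 2.991 2.798
v -1.584 3.86 3.481
v -2.776 2.64 1.879
v -3.315 3.509 2.562
v -0.616 1.023 -1.702
v -0.192 1.528 -1.729
v 0.36 1.142 -0.244
v -0.064 0.637 -0.218
v -0.475 1.658 -1.589
v 0.076 1.272 -0.105
v -0.797 1.618 -1.48
v -0.245 1.232 0.004
v -1.069 1.418 -1.431
v -0.518 1.032 0.054
v -1.221 1.113 -1.454
v -0.669 0.727 0.03
v -1.21 0.783 -1.544
v -0.658 0.397 -0.059
v -1.04 0.518 -1.676
v -0.488 0.132 -0.191
v -0.756 0.388 -1.815
v -0.205 0.002 -0.331
v -0.435 0.428 -1.924
v 0.117 0.042 -0.44
v -0.162 0.628 -1.974
v 0.389 0.242 -0.489
v -0.011 0.933 -1.95
v 0.541 0.547 -0.466
v -0.022 1.263 -1.861
v 0.53 0.877 -0.376
v -3.38 -3.436 -3.512
v -2.686 -2.959 -2.47
v -4.186 -1.733 -3.755
v -3.492 -1.256 -2.713
v -1.768 -2.864 -4.847
v -1.074 -2.387 -3.805
v -2.574 -1.161 -5.09
v -1.88 -0.684 -4.048
v -0.211 2.656 -2.145
v -0.169 2.061 -1.173
v 0.957 3.351 -1.771
v 0.999 2.757 -0.799
v 0.281 2.043 -2.541
v 0.323 1.449 -1.569
v 1.449 2.739 -2.167
v 1.491 2.144 -1.195
f 1 12 6
f 1 6 2
f 1 2 8
f 1 8 11
f 1 11 12
f 2 6 10
f 6 12 5
f 12 11 3
f 11 8 7
f 8 2 9
f 4 10 5
f 4 5 3
f 4 3 7
f 4 7 9
f 4 9 10
f 5 10 6
f 3 5 12
f 7 3 11
f 9 7 8
f 10 9 2
f 14 13 17
f 14 17 15
f 15 17 18
f 15 18 16
f 17 13 19
f 17 19 18
f 18 19 20
f 18 20 16
f 19 13 21
f 19 21 20
f 20 21 22
f 20 22 16
f 21 13 23
f 21 23 22
f 22 23 24
f 22 24 16
f 23 13 25
f 23 25 24
f 24 25 26
f 24 26 16
f 25 13 27
f 25 27 26
f 26 27 28
f 26 28 16
f 27 13 29
f 27 29 28
f 28 29 30
f 28 30 16
f 29 13 31
f 29 31 30
f 30 31 32
f 30 32 16
f 31 13 33
f 31 33 32
f 32 33 34
f 32 34 16
f 33 13 35
f 33 35 34
f 34 35 36
f 34 36 16
f 35 13 37
f 35 37 36
f 36 37 38
f 36 38 16
f 37 13 14
f 37 14 38
f 38 14 15
f 38 15 16
f 40 42 39
f 43 40 39
f 39 42 41
f 41 43 39
f 40 46 42
f 44 40 43
f 44 46 40
f 42 46 41
f 45 43 41
f 41 46 45
f 45 44 43
f 46 44 45
f 48 50 47
f 51 48 47
f 47 50 49
f 49 51 47
f 48 54 50
f 52 48 51
f 52 54 48
f 50 54 49
f 53 51 49
f 49 54 53
f 53 52 51
f 54 52 53



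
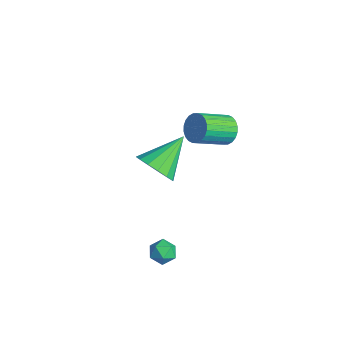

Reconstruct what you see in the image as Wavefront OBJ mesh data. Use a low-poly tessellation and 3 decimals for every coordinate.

v -1.458 1.942 -1.437
v -0.518 2.309 -1.581
v -1.942 3.618 -0.323
v -0.801 2.496 -1.986
v -1.26 2.535 -2.243
v -1.773 2.414 -2.285
v -2.201 2.168 -2.099
v -2.43 1.86 -1.736
v -2.399 1.575 -1.293
v -2.116 1.388 -0.888
v -1.656 1.349 -0.631
v -1.144 1.469 -0.59
v -0.716 1.716 -0.775
v -0.487 2.023 -1.138
v 0.835 4.104 2.361
v 1.193 3.793 1.805
v 1.222 2.326 2.644
v 0.865 2.636 3.199
v 1.409 3.888 1.964
v 1.438 2.421 2.803
v 1.538 4.016 2.184
v 1.567 2.549 3.022
v 1.56 4.157 2.43
v 1.589 2.69 3.268
v 1.472 4.29 2.666
v 1.501 2.823 3.504
v 1.287 4.395 2.855
v 1.316 2.928 3.694
v 1.033 4.455 2.969
v 1.062 2.988 3.808
v 0.749 4.462 2.991
v 0.778 2.995 3.829
v 0.478 4.414 2.916
v 0.507 2.947 3.755
v 0.262 4.319 2.757
v 0.291 2.852 3.596
v 0.133 4.191 2.538
v 0.162 2.724 3.376
v 0.111 4.05 2.292
v 0.14 2.583 3.13
v 0.199 3.917 2.056
v 0.228 2.45 2.894
v 0.384 3.812 1.866
v 0.413 2.345 2.705
v 0.638 3.752 1.752
v 0.667 2.285 2.591
v 0.922 3.745 1.731
v 0.951 2.278 2.569
v 2.54 0.827 -2.597
v 3.105 0.538 -2.747
v 2.075 -0.118 -2.533
v 2.64 -0.407 -2.683
v 2.569 -0.107 -2.108
v 2.857 0.476 -2.148
v 2.323 -0.056 -3.132
v 2.611 0.527 -3.172
v 2.971 -0.008 -3.078
v 3.123 -0.039 -2.445
v 2.057 0.459 -2.835
v 2.209 0.428 -2.202
f 2 1 4
f 2 4 3
f 4 1 5
f 4 5 3
f 5 1 6
f 5 6 3
f 6 1 7
f 6 7 3
f 7 1 8
f 7 8 3
f 8 1 9
f 8 9 3
f 9 1 10
f 9 10 3
f 10 1 11
f 10 11 3
f 11 1 12
f 11 12 3
f 12 1 13
f 12 13 3
f 13 1 14
f 13 14 3
f 14 1 2
f 14 2 3
f 16 15 19
f 16 19 17
f 17 19 20
f 17 20 18
f 19 15 21
f 19 21 20
f 20 21 22
f 20 22 18
f 21 15 23
f 21 23 22
f 22 23 24
f 22 24 18
f 23 15 25
f 23 25 24
f 24 25 26
f 24 26 18
f 25 15 27
f 25 27 26
f 26 27 28
f 26 28 18
f 27 15 29
f 27 29 28
f 28 29 30
f 28 30 18
f 29 15 31
f 29 31 30
f 30 31 32
f 30 32 18
f 31 15 33
f 31 33 32
f 32 33 34
f 32 34 18
f 33 15 35
f 33 35 34
f 34 35 36
f 34 36 18
f 35 15 37
f 35 37 36
f 36 37 38
f 36 38 18
f 37 15 39
f 37 39 38
f 38 39 40
f 38 40 18
f 39 15 41
f 39 41 40
f 40 41 42
f 40 42 18
f 41 15 43
f 41 43 42
f 42 43 44
f 42 44 18
f 43 15 45
f 43 45 44
f 44 45 46
f 44 46 18
f 45 15 47
f 45 47 46
f 46 47 48
f 46 48 18
f 47 15 16
f 47 16 48
f 48 16 17
f 48 17 18
f 49 60 54
f 49 54 50
f 49 50 56
f 49 56 59
f 49 59 60
f 50 54 58
f 54 60 53
f 60 59 51
f 59 56 55
f 56 50 57
f 52 58 53
f 52 53 51
f 52 51 55
f 52 55 57
f 52 57 58
f 53 58 54
f 51 53 60
f 55 51 59
f 57 55 56
f 58 57 50



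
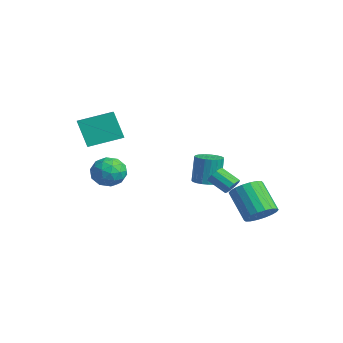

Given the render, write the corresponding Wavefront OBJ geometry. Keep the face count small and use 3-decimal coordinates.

v -4.017 -4.327 0.124
v -4.686 -4.604 1.662
v -3.563 -2.576 0.637
v -4.232 -2.854 2.175
v -3.148 -4.646 0.445
v -3.817 -4.924 1.983
v -2.694 -2.896 0.958
v -3.363 -3.173 2.496
v -3.028 -3.715 -1.235
v -2.522 -3.209 -0.583
v -1.818 -4.691 -1.417
v -1.312 -4.185 -0.765
v -2.077 -4.707 -0.485
v -2.825 -4.103 -0.373
v -1.515 -3.797 -1.627
v -2.263 -3.193 -1.515
v -1.587 -3.26 -0.826
v -1.935 -3.822 -0.12
v -2.405 -4.078 -1.88
v -2.753 -4.64 -1.174
v -2.881 -3.376 -0.893
v -1.459 -4.524 -1.107
v -1.909 -4.83 -0.942
v -1.611 -4.533 -0.559
v -3.059 -3.902 -0.769
v -2.762 -3.605 -0.386
v -2.501 -4.485 -0.328
v -1.578 -4.295 -1.614
v -1.281 -3.998 -1.231
v -2.729 -3.367 -1.441
v -2.431 -3.07 -1.058
v -1.839 -3.415 -1.672
v -2.034 -3.109 -0.653
v -1.323 -3.683 -0.76
v -1.442 -3.454 -1.267
v -1.882 -3.1 -1.2
v -2.239 -3.44 -0.238
v -1.527 -4.013 -0.345
v -1.977 -4.32 -0.18
v -2.417 -3.965 -0.114
v -1.689 -3.469 -0.38
v -2.813 -3.887 -1.655
v -2.101 -4.46 -1.762
v -1.923 -3.935 -1.886
v -2.363 -3.58 -1.82
v -3.017 -4.217 -1.24
v -2.306 -4.791 -1.347
v -2.458 -4.8 -0.8
v -2.898 -4.446 -0.733
v -2.651 -4.431 -1.62
v 1.845 2.336 -3.446
v 2.42 1.847 -2.956
v 1.09 1.654 -1.585
v 0.515 2.144 -2.074
v 2.494 2.221 -2.832
v 1.164 2.028 -1.461
v 2.439 2.617 -2.83
v 1.108 2.425 -1.459
v 2.266 2.958 -2.95
v 0.936 2.766 -1.579
v 2.01 3.176 -3.168
v 0.68 2.984 -1.797
v 1.721 3.228 -3.441
v 0.391 3.035 -2.069
v 1.457 3.102 -3.714
v 0.127 2.91 -2.343
v 1.27 2.826 -3.935
v -0.06 2.633 -2.564
v 1.196 2.452 -4.059
v -0.134 2.259 -2.688
v 1.252 2.055 -4.061
v -0.079 1.863 -2.69
v 1.424 1.714 -3.941
v 0.094 1.522 -2.57
v 1.68 1.496 -3.723
v 0.35 1.304 -2.352
v 1.969 1.445 -3.451
v 0.639 1.252 -2.079
v 2.233 1.57 -3.177
v 0.903 1.378 -1.806
v -0.799 2.069 -2.511
v -0.561 2.249 -2.061
v -1.364 1.651 -1.399
v -1.601 1.471 -1.849
v -0.796 2.468 -2.148
v -1.599 1.871 -1.486
v -1.033 2.535 -2.374
v -1.836 1.938 -1.712
v -1.18 2.424 -2.652
v -1.982 1.827 -1.99
v -1.181 2.177 -2.877
v -1.984 1.58 -2.214
v -1.036 1.889 -2.961
v -1.839 1.291 -2.299
v -0.801 1.669 -2.874
v -1.604 1.072 -2.212
v -0.564 1.602 -2.648
v -1.367 1.005 -1.986
v -0.418 1.713 -2.37
v -1.22 1.116 -1.708
v -0.416 1.96 -2.146
v -1.219 1.363 -1.483
v -3.778 2.035 -3.298
v -3.061 1.805 -3.193
v -3.225 2.035 -1.558
v -3.942 2.265 -1.662
v -3.025 2.117 -3.234
v -3.19 2.347 -1.598
v -3.119 2.414 -3.285
v -3.284 2.644 -1.649
v -3.327 2.646 -3.338
v -3.492 2.876 -1.703
v -3.613 2.772 -3.385
v -3.778 3.002 -1.749
v -3.928 2.77 -3.416
v -4.092 3.001 -1.781
v -4.216 2.642 -3.427
v -4.381 2.872 -1.792
v -4.429 2.409 -3.416
v -4.594 2.639 -1.78
v -4.529 2.11 -3.384
v -4.694 2.341 -1.748
v -4.499 1.799 -3.337
v -4.664 2.03 -1.702
v -4.345 1.529 -3.284
v -4.509 1.759 -1.648
v -4.092 1.346 -3.233
v -4.257 1.576 -1.597
v -3.785 1.282 -3.193
v -3.95 1.512 -1.557
v -3.477 1.349 -3.171
v -3.642 1.579 -1.535
v -3.221 1.534 -3.171
v -3.385 1.764 -1.535
f 2 4 1
f 5 2 1
f 1 4 3
f 3 5 1
f 2 8 4
f 6 2 5
f 6 8 2
f 4 8 3
f 7 5 3
f 3 8 7
f 7 6 5
f 8 6 7
f 9 46 25
f 46 20 49
f 25 49 14
f 46 49 25
f 9 25 21
f 25 14 26
f 21 26 10
f 25 26 21
f 9 21 30
f 21 10 31
f 30 31 16
f 21 31 30
f 9 30 42
f 30 16 45
f 42 45 19
f 30 45 42
f 9 42 46
f 42 19 50
f 46 50 20
f 42 50 46
f 10 26 37
f 26 14 40
f 37 40 18
f 26 40 37
f 14 49 27
f 49 20 48
f 27 48 13
f 49 48 27
f 20 50 47
f 50 19 43
f 47 43 11
f 50 43 47
f 19 45 44
f 45 16 32
f 44 32 15
f 45 32 44
f 16 31 36
f 31 10 33
f 36 33 17
f 31 33 36
f 12 38 24
f 38 18 39
f 24 39 13
f 38 39 24
f 12 24 22
f 24 13 23
f 22 23 11
f 24 23 22
f 12 22 29
f 22 11 28
f 29 28 15
f 22 28 29
f 12 29 34
f 29 15 35
f 34 35 17
f 29 35 34
f 12 34 38
f 34 17 41
f 38 41 18
f 34 41 38
f 13 39 27
f 39 18 40
f 27 40 14
f 39 40 27
f 11 23 47
f 23 13 48
f 47 48 20
f 23 48 47
f 15 28 44
f 28 11 43
f 44 43 19
f 28 43 44
f 17 35 36
f 35 15 32
f 36 32 16
f 35 32 36
f 18 41 37
f 41 17 33
f 37 33 10
f 41 33 37
f 52 51 55
f 52 55 53
f 53 55 56
f 53 56 54
f 55 51 57
f 55 57 56
f 56 57 58
f 56 58 54
f 57 51 59
f 57 59 58
f 58 59 60
f 58 60 54
f 59 51 61
f 59 61 60
f 60 61 62
f 60 62 54
f 61 51 63
f 61 63 62
f 62 63 64
f 62 64 54
f 63 51 65
f 63 65 64
f 64 65 66
f 64 66 54
f 65 51 67
f 65 67 66
f 66 67 68
f 66 68 54
f 67 51 69
f 67 69 68
f 68 69 70
f 68 70 54
f 69 51 71
f 69 71 70
f 70 71 72
f 70 72 54
f 71 51 73
f 71 73 72
f 72 73 74
f 72 74 54
f 73 51 75
f 73 75 74
f 74 75 76
f 74 76 54
f 75 51 77
f 75 77 76
f 76 77 78
f 76 78 54
f 77 51 79
f 77 79 78
f 78 79 80
f 78 80 54
f 79 51 52
f 79 52 80
f 80 52 53
f 80 53 54
f 82 81 85
f 82 85 83
f 83 85 86
f 83 86 84
f 85 81 87
f 85 87 86
f 86 87 88
f 86 88 84
f 87 81 89
f 87 89 88
f 88 89 90
f 88 90 84
f 89 81 91
f 89 91 90
f 90 91 92
f 90 92 84
f 91 81 93
f 91 93 92
f 92 93 94
f 92 94 84
f 93 81 95
f 93 95 94
f 94 95 96
f 94 96 84
f 95 81 97
f 95 97 96
f 96 97 98
f 96 98 84
f 97 81 99
f 97 99 98
f 98 99 100
f 98 100 84
f 99 81 101
f 99 101 100
f 100 101 102
f 100 102 84
f 101 81 82
f 101 82 102
f 102 82 83
f 102 83 84
f 104 103 107
f 104 107 105
f 105 107 108
f 105 108 106
f 107 103 109
f 107 109 108
f 108 109 110
f 108 110 106
f 109 103 111
f 109 111 110
f 110 111 112
f 110 112 106
f 111 103 113
f 111 113 112
f 112 113 114
f 112 114 106
f 113 103 115
f 113 115 114
f 114 115 116
f 114 116 106
f 115 103 117
f 115 117 116
f 116 117 118
f 116 118 106
f 117 103 119
f 117 119 118
f 118 119 120
f 118 120 106
f 119 103 121
f 119 121 120
f 120 121 122
f 120 122 106
f 121 103 123
f 121 123 122
f 122 123 124
f 122 124 106
f 123 103 125
f 123 125 124
f 124 125 126
f 124 126 106
f 125 103 127
f 125 127 126
f 126 127 128
f 126 128 106
f 127 103 129
f 127 129 128
f 128 129 130
f 128 130 106
f 129 103 131
f 129 131 130
f 130 131 132
f 130 132 106
f 131 103 133
f 131 133 132
f 132 133 134
f 132 134 106
f 133 103 104
f 133 104 134
f 134 104 105
f 134 105 106



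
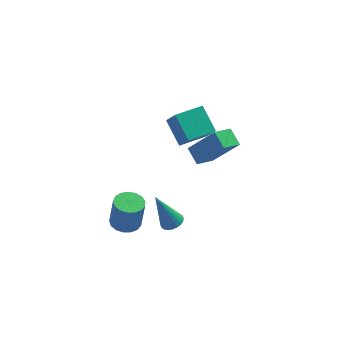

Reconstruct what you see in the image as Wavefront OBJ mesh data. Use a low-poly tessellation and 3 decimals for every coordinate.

v 2.276 3.623 -4.932
v 1.399 3.021 -4.445
v 1.975 4.441 -4.463
v 1.097 3.839 -3.977
v 3.463 3.161 -3.363
v 2.585 2.559 -2.877
v 3.161 3.979 -2.895
v 2.284 3.377 -2.408
v 0.233 1.016 -0.682
v 0.54 0.401 0.289
v -0.187 2.142 0.164
v 0.12 1.527 1.135
v 1.58 1.573 -0.755
v 1.887 0.958 0.216
v 1.16 2.699 0.091
v 1.467 2.084 1.062
v -2.717 -2.47 -2.269
v -2.271 -3.019 -2.328
v -2.077 -3.019 -0.85
v -2.523 -2.47 -0.791
v -2.069 -2.747 -2.354
v -1.875 -2.747 -0.877
v -2.016 -2.411 -2.361
v -1.821 -2.412 -0.883
v -2.123 -2.089 -2.347
v -1.929 -2.089 -0.869
v -2.366 -1.854 -2.314
v -2.172 -1.855 -0.837
v -2.69 -1.76 -2.272
v -2.496 -1.761 -0.795
v -3.02 -1.829 -2.229
v -2.826 -1.83 -0.751
v -3.281 -2.045 -2.194
v -3.087 -2.045 -0.717
v -3.412 -2.357 -2.177
v -3.218 -2.358 -0.7
v -3.384 -2.696 -2.181
v -3.19 -2.697 -0.704
v -3.204 -2.983 -2.205
v -3.009 -2.983 -0.728
v -2.911 -3.152 -2.243
v -2.717 -3.153 -0.766
v -2.575 -3.165 -2.288
v -2.381 -3.166 -0.81
v -0.531 -1.754 -3.452
v -0.187 -2.15 -3.256
v -1.249 -1.506 -1.688
v -0.064 -1.971 -3.231
v -0.013 -1.759 -3.24
v -0.04 -1.546 -3.281
v -0.142 -1.365 -3.348
v -0.303 -1.243 -3.431
v -0.499 -1.199 -3.517
v -0.7 -1.239 -3.593
v -0.875 -1.358 -3.647
v -0.998 -1.537 -3.672
v -1.05 -1.749 -3.663
v -1.022 -1.962 -3.622
v -0.92 -2.143 -3.555
v -0.759 -2.265 -3.473
v -0.563 -2.309 -3.387
v -0.362 -2.269 -3.311
f 2 4 1
f 5 2 1
f 1 4 3
f 3 5 1
f 2 8 4
f 6 2 5
f 6 8 2
f 4 8 3
f 7 5 3
f 3 8 7
f 7 6 5
f 8 6 7
f 10 12 9
f 13 10 9
f 9 12 11
f 11 13 9
f 10 16 12
f 14 10 13
f 14 16 10
f 12 16 11
f 15 13 11
f 11 16 15
f 15 14 13
f 16 14 15
f 18 17 21
f 18 21 19
f 19 21 22
f 19 22 20
f 21 17 23
f 21 23 22
f 22 23 24
f 22 24 20
f 23 17 25
f 23 25 24
f 24 25 26
f 24 26 20
f 25 17 27
f 25 27 26
f 26 27 28
f 26 28 20
f 27 17 29
f 27 29 28
f 28 29 30
f 28 30 20
f 29 17 31
f 29 31 30
f 30 31 32
f 30 32 20
f 31 17 33
f 31 33 32
f 32 33 34
f 32 34 20
f 33 17 35
f 33 35 34
f 34 35 36
f 34 36 20
f 35 17 37
f 35 37 36
f 36 37 38
f 36 38 20
f 37 17 39
f 37 39 38
f 38 39 40
f 38 40 20
f 39 17 41
f 39 41 40
f 40 41 42
f 40 42 20
f 41 17 43
f 41 43 42
f 42 43 44
f 42 44 20
f 43 17 18
f 43 18 44
f 44 18 19
f 44 19 20
f 46 45 48
f 46 48 47
f 48 45 49
f 48 49 47
f 49 45 50
f 49 50 47
f 50 45 51
f 50 51 47
f 51 45 52
f 51 52 47
f 52 45 53
f 52 53 47
f 53 45 54
f 53 54 47
f 54 45 55
f 54 55 47
f 55 45 56
f 55 56 47
f 56 45 57
f 56 57 47
f 57 45 58
f 57 58 47
f 58 45 59
f 58 59 47
f 59 45 60
f 59 60 47
f 60 45 61
f 60 61 47
f 61 45 62
f 61 62 47
f 62 45 46
f 62 46 47

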